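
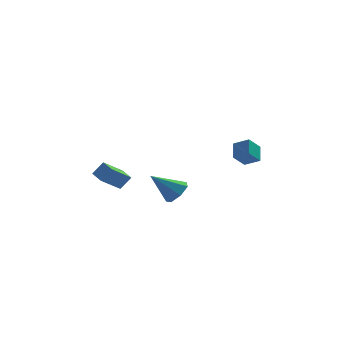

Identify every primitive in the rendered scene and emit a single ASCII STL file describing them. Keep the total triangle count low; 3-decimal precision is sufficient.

solid 
facet normal 0.747 0.037 -0.664
outer loop
vertex 0.513 -3.99 -1.273
vertex -0.038 -3.604 -1.871
vertex 0.488 -3.209 -1.258
endloop
endfacet
facet normal 0.329 -0.008 0.944
outer loop
vertex 0.513 -3.99 -1.273
vertex 0.488 -3.209 -1.258
vertex -1.502 -3.676 -0.569
endloop
endfacet
facet normal 0.746 0.037 -0.664
outer loop
vertex 0.488 -3.209 -1.258
vertex -0.038 -3.604 -1.871
vertex 0.067 -2.726 -1.704
endloop
endfacet
facet normal 0.075 0.711 0.699
outer loop
vertex 0.488 -3.209 -1.258
vertex 0.067 -2.726 -1.704
vertex -1.502 -3.676 -0.569
endloop
endfacet
facet normal 0.747 0.037 -0.664
outer loop
vertex 0.067 -2.726 -1.704
vertex -0.038 -3.604 -1.871
vertex -0.433 -2.905 -2.277
endloop
endfacet
facet normal -0.451 0.885 0.117
outer loop
vertex 0.067 -2.726 -1.704
vertex -0.433 -2.905 -2.277
vertex -1.502 -3.676 -0.569
endloop
endfacet
facet normal 0.746 0.036 -0.665
outer loop
vertex -0.433 -2.905 -2.277
vertex -0.038 -3.604 -1.871
vertex -0.637 -3.61 -2.544
endloop
endfacet
facet normal -0.851 0.383 -0.360
outer loop
vertex -0.433 -2.905 -2.277
vertex -0.637 -3.61 -2.544
vertex -1.502 -3.676 -0.569
endloop
endfacet
facet normal 0.746 0.035 -0.665
outer loop
vertex -0.637 -3.61 -2.544
vertex -0.038 -3.604 -1.871
vertex -0.39 -4.311 -2.304
endloop
endfacet
facet normal -0.826 -0.420 -0.376
outer loop
vertex -0.637 -3.61 -2.544
vertex -0.39 -4.311 -2.304
vertex -1.502 -3.676 -0.569
endloop
endfacet
facet normal 0.746 0.036 -0.665
outer loop
vertex -0.39 -4.311 -2.304
vertex -0.038 -3.604 -1.871
vertex 0.122 -4.48 -1.739
endloop
endfacet
facet normal -0.394 -0.916 0.083
outer loop
vertex -0.39 -4.311 -2.304
vertex 0.122 -4.48 -1.739
vertex -1.502 -3.676 -0.569
endloop
endfacet
facet normal 0.746 0.036 -0.664
outer loop
vertex 0.122 -4.48 -1.739
vertex -0.038 -3.604 -1.871
vertex 0.513 -3.99 -1.273
endloop
endfacet
facet normal 0.120 -0.733 0.670
outer loop
vertex 0.122 -4.48 -1.739
vertex 0.513 -3.99 -1.273
vertex -1.502 -3.676 -0.569
endloop
endfacet
facet normal -0.583 -0.468 0.664
outer loop
vertex 3.885 -3.349 1.993
vertex 3.058 -2.947 1.55
vertex 3.817 -4.267 1.286
endloop
endfacet
facet normal 0.810 -0.394 0.434
outer loop
vertex 4.482 -3.733 0.53
vertex 3.885 -3.349 1.993
vertex 3.817 -4.267 1.286
endloop
endfacet
facet normal -0.583 -0.468 0.664
outer loop
vertex 3.817 -4.267 1.286
vertex 3.058 -2.947 1.55
vertex 2.99 -3.864 0.844
endloop
endfacet
facet normal -0.059 -0.790 -0.610
outer loop
vertex 2.99 -3.864 0.844
vertex 4.482 -3.733 0.53
vertex 3.817 -4.267 1.286
endloop
endfacet
facet normal 0.058 0.791 0.609
outer loop
vertex 3.885 -3.349 1.993
vertex 3.723 -2.413 0.794
vertex 3.058 -2.947 1.55
endloop
endfacet
facet normal 0.810 -0.394 0.434
outer loop
vertex 4.55 -2.816 1.236
vertex 3.885 -3.349 1.993
vertex 4.482 -3.733 0.53
endloop
endfacet
facet normal 0.060 0.791 0.609
outer loop
vertex 4.55 -2.816 1.236
vertex 3.723 -2.413 0.794
vertex 3.885 -3.349 1.993
endloop
endfacet
facet normal -0.810 0.394 -0.434
outer loop
vertex 3.058 -2.947 1.55
vertex 3.723 -2.413 0.794
vertex 2.99 -3.864 0.844
endloop
endfacet
facet normal -0.059 -0.791 -0.609
outer loop
vertex 3.655 -3.331 0.087
vertex 4.482 -3.733 0.53
vertex 2.99 -3.864 0.844
endloop
endfacet
facet normal -0.810 0.394 -0.434
outer loop
vertex 2.99 -3.864 0.844
vertex 3.723 -2.413 0.794
vertex 3.655 -3.331 0.087
endloop
endfacet
facet normal 0.583 0.468 -0.664
outer loop
vertex 3.655 -3.331 0.087
vertex 4.55 -2.816 1.236
vertex 4.482 -3.733 0.53
endloop
endfacet
facet normal 0.583 0.468 -0.664
outer loop
vertex 3.723 -2.413 0.794
vertex 4.55 -2.816 1.236
vertex 3.655 -3.331 0.087
endloop
endfacet
facet normal -0.604 -0.140 -0.785
outer loop
vertex -4.211 -2.747 -1.247
vertex -4.687 -1.894 -1.033
vertex -3.143 -1.908 -2.219
endloop
endfacet
facet normal 0.476 -0.853 -0.214
outer loop
vertex -2.533 -1.766 -1.427
vertex -4.211 -2.747 -1.247
vertex -3.143 -1.908 -2.219
endloop
endfacet
facet normal -0.604 -0.141 -0.784
outer loop
vertex -3.143 -1.908 -2.219
vertex -4.687 -1.894 -1.033
vertex -3.619 -1.055 -2.006
endloop
endfacet
facet normal 0.639 0.502 -0.582
outer loop
vertex -3.619 -1.055 -2.006
vertex -2.533 -1.766 -1.427
vertex -3.143 -1.908 -2.219
endloop
endfacet
facet normal -0.639 -0.503 0.582
outer loop
vertex -4.211 -2.747 -1.247
vertex -4.077 -1.752 -0.241
vertex -4.687 -1.894 -1.033
endloop
endfacet
facet normal 0.476 -0.853 -0.213
outer loop
vertex -3.601 -2.605 -0.454
vertex -4.211 -2.747 -1.247
vertex -2.533 -1.766 -1.427
endloop
endfacet
facet normal -0.640 -0.502 0.582
outer loop
vertex -3.601 -2.605 -0.454
vertex -4.077 -1.752 -0.241
vertex -4.211 -2.747 -1.247
endloop
endfacet
facet normal -0.476 0.853 0.213
outer loop
vertex -4.687 -1.894 -1.033
vertex -4.077 -1.752 -0.241
vertex -3.619 -1.055 -2.006
endloop
endfacet
facet normal 0.639 0.503 -0.582
outer loop
vertex -3.009 -0.913 -1.213
vertex -2.533 -1.766 -1.427
vertex -3.619 -1.055 -2.006
endloop
endfacet
facet normal -0.476 0.853 0.213
outer loop
vertex -3.619 -1.055 -2.006
vertex -4.077 -1.752 -0.241
vertex -3.009 -0.913 -1.213
endloop
endfacet
facet normal 0.604 0.140 0.784
outer loop
vertex -3.009 -0.913 -1.213
vertex -3.601 -2.605 -0.454
vertex -2.533 -1.766 -1.427
endloop
endfacet
facet normal 0.604 0.141 0.785
outer loop
vertex -4.077 -1.752 -0.241
vertex -3.601 -2.605 -0.454
vertex -3.009 -0.913 -1.213
endloop
endfacet

endsolid


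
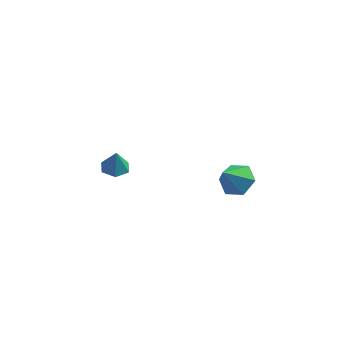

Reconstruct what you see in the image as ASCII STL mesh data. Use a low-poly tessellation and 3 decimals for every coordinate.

solid 
facet normal 0.382 0.497 -0.779
outer loop
vertex 4.302 -1.934 -1.039
vertex 3.841 -2.522 -1.641
vertex 3.415 -1.717 -1.336
endloop
endfacet
facet normal -0.164 0.496 0.853
outer loop
vertex 4.302 -1.934 -1.039
vertex 3.415 -1.717 -1.336
vertex 3.259 -3.278 -0.459
endloop
endfacet
facet normal 0.383 0.498 -0.778
outer loop
vertex 3.415 -1.717 -1.336
vertex 3.841 -2.522 -1.641
vertex 2.954 -2.305 -1.939
endloop
endfacet
facet normal -0.876 0.300 0.378
outer loop
vertex 3.415 -1.717 -1.336
vertex 2.954 -2.305 -1.939
vertex 3.259 -3.278 -0.459
endloop
endfacet
facet normal 0.383 0.498 -0.778
outer loop
vertex 2.954 -2.305 -1.939
vertex 3.841 -2.522 -1.641
vertex 3.38 -3.11 -2.244
endloop
endfacet
facet normal -0.895 -0.435 -0.102
outer loop
vertex 2.954 -2.305 -1.939
vertex 3.38 -3.11 -2.244
vertex 3.259 -3.278 -0.459
endloop
endfacet
facet normal 0.382 0.499 -0.778
outer loop
vertex 3.38 -3.11 -2.244
vertex 3.841 -2.522 -1.641
vertex 4.267 -3.326 -1.947
endloop
endfacet
facet normal -0.202 -0.974 -0.105
outer loop
vertex 3.38 -3.11 -2.244
vertex 4.267 -3.326 -1.947
vertex 3.259 -3.278 -0.459
endloop
endfacet
facet normal 0.382 0.499 -0.778
outer loop
vertex 4.267 -3.326 -1.947
vertex 3.841 -2.522 -1.641
vertex 4.728 -2.738 -1.344
endloop
endfacet
facet normal 0.509 -0.778 0.370
outer loop
vertex 4.267 -3.326 -1.947
vertex 4.728 -2.738 -1.344
vertex 3.259 -3.278 -0.459
endloop
endfacet
facet normal 0.382 0.498 -0.779
outer loop
vertex 4.728 -2.738 -1.344
vertex 3.841 -2.522 -1.641
vertex 4.302 -1.934 -1.039
endloop
endfacet
facet normal 0.527 -0.043 0.849
outer loop
vertex 4.728 -2.738 -1.344
vertex 4.302 -1.934 -1.039
vertex 3.259 -3.278 -0.459
endloop
endfacet
facet normal -0.083 0.048 -0.995
outer loop
vertex -1.857 -0.099 -4.224
vertex -2.591 0.12 -4.152
vertex -2.032 0.649 -4.173
endloop
endfacet
facet normal 0.893 0.181 0.413
outer loop
vertex -1.857 -0.099 -4.224
vertex -2.032 0.649 -4.173
vertex -2.489 0.06 -2.928
endloop
endfacet
facet normal -0.083 0.048 -0.995
outer loop
vertex -2.032 0.649 -4.173
vertex -2.591 0.12 -4.152
vertex -2.767 0.868 -4.101
endloop
endfacet
facet normal 0.292 0.819 0.495
outer loop
vertex -2.032 0.649 -4.173
vertex -2.767 0.868 -4.101
vertex -2.489 0.06 -2.928
endloop
endfacet
facet normal -0.083 0.048 -0.995
outer loop
vertex -2.767 0.868 -4.101
vertex -2.591 0.12 -4.152
vertex -3.326 0.339 -4.08
endloop
endfacet
facet normal -0.560 0.614 0.556
outer loop
vertex -2.767 0.868 -4.101
vertex -3.326 0.339 -4.08
vertex -2.489 0.06 -2.928
endloop
endfacet
facet normal -0.083 0.048 -0.995
outer loop
vertex -3.326 0.339 -4.08
vertex -2.591 0.12 -4.152
vertex -3.151 -0.409 -4.131
endloop
endfacet
facet normal -0.813 -0.227 0.536
outer loop
vertex -3.326 0.339 -4.08
vertex -3.151 -0.409 -4.131
vertex -2.489 0.06 -2.928
endloop
endfacet
facet normal -0.084 0.050 -0.995
outer loop
vertex -3.151 -0.409 -4.131
vertex -2.591 0.12 -4.152
vertex -2.416 -0.628 -4.204
endloop
endfacet
facet normal -0.213 -0.865 0.454
outer loop
vertex -3.151 -0.409 -4.131
vertex -2.416 -0.628 -4.204
vertex -2.489 0.06 -2.928
endloop
endfacet
facet normal -0.083 0.050 -0.995
outer loop
vertex -2.416 -0.628 -4.204
vertex -2.591 0.12 -4.152
vertex -1.857 -0.099 -4.224
endloop
endfacet
facet normal 0.639 -0.661 0.393
outer loop
vertex -2.416 -0.628 -4.204
vertex -1.857 -0.099 -4.224
vertex -2.489 0.06 -2.928
endloop
endfacet

endsolid


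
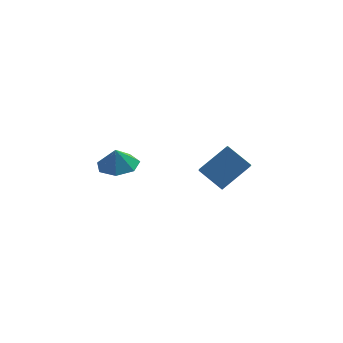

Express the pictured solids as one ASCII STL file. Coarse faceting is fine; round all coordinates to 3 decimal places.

solid 
facet normal 0.103 -0.004 -0.995
outer loop
vertex -0.754 1.565 1.717
vertex -1.448 0.848 1.648
vertex -1.572 1.84 1.631
endloop
endfacet
facet normal 0.167 0.710 0.684
outer loop
vertex -0.754 1.565 1.717
vertex -1.572 1.84 1.631
vertex -1.552 0.852 2.652
endloop
endfacet
facet normal 0.103 -0.004 -0.995
outer loop
vertex -1.572 1.84 1.631
vertex -1.448 0.848 1.648
vertex -2.297 1.369 1.558
endloop
endfacet
facet normal -0.471 0.629 0.618
outer loop
vertex -1.572 1.84 1.631
vertex -2.297 1.369 1.558
vertex -1.552 0.852 2.652
endloop
endfacet
facet normal 0.103 -0.004 -0.995
outer loop
vertex -2.297 1.369 1.558
vertex -1.448 0.848 1.648
vertex -2.383 0.506 1.553
endloop
endfacet
facet normal -0.807 0.077 0.586
outer loop
vertex -2.297 1.369 1.558
vertex -2.383 0.506 1.553
vertex -1.552 0.852 2.652
endloop
endfacet
facet normal 0.102 -0.003 -0.995
outer loop
vertex -2.383 0.506 1.553
vertex -1.448 0.848 1.648
vertex -1.765 -0.1 1.618
endloop
endfacet
facet normal -0.586 -0.532 0.611
outer loop
vertex -2.383 0.506 1.553
vertex -1.765 -0.1 1.618
vertex -1.552 0.852 2.652
endloop
endfacet
facet normal 0.102 -0.003 -0.995
outer loop
vertex -1.765 -0.1 1.618
vertex -1.448 0.848 1.648
vertex -0.908 0.009 1.706
endloop
endfacet
facet normal 0.025 -0.738 0.674
outer loop
vertex -1.765 -0.1 1.618
vertex -0.908 0.009 1.706
vertex -1.552 0.852 2.652
endloop
endfacet
facet normal 0.102 -0.003 -0.995
outer loop
vertex -0.908 0.009 1.706
vertex -1.448 0.848 1.648
vertex -0.458 0.749 1.75
endloop
endfacet
facet normal 0.565 -0.387 0.729
outer loop
vertex -0.908 0.009 1.706
vertex -0.458 0.749 1.75
vertex -1.552 0.852 2.652
endloop
endfacet
facet normal 0.102 -0.003 -0.995
outer loop
vertex -0.458 0.749 1.75
vertex -1.448 0.848 1.648
vertex -0.754 1.565 1.717
endloop
endfacet
facet normal 0.629 0.258 0.733
outer loop
vertex -0.458 0.749 1.75
vertex -0.754 1.565 1.717
vertex -1.552 0.852 2.652
endloop
endfacet
facet normal -0.577 0.608 0.545
outer loop
vertex 4.156 2.691 0.644
vertex 4.431 3.763 -0.261
vertex 2.655 2.199 -0.394
endloop
endfacet
facet normal -0.192 -0.750 0.633
outer loop
vertex 3.549 1.257 -1.239
vertex 4.156 2.691 0.644
vertex 2.655 2.199 -0.394
endloop
endfacet
facet normal -0.576 0.608 0.546
outer loop
vertex 2.655 2.199 -0.394
vertex 4.431 3.763 -0.261
vertex 2.93 3.272 -1.299
endloop
endfacet
facet normal -0.794 -0.260 -0.550
outer loop
vertex 2.93 3.272 -1.299
vertex 3.549 1.257 -1.239
vertex 2.655 2.199 -0.394
endloop
endfacet
facet normal 0.794 0.260 0.550
outer loop
vertex 4.156 2.691 0.644
vertex 5.325 2.821 -1.106
vertex 4.431 3.763 -0.261
endloop
endfacet
facet normal -0.193 -0.750 0.633
outer loop
vertex 5.05 1.748 -0.201
vertex 4.156 2.691 0.644
vertex 3.549 1.257 -1.239
endloop
endfacet
facet normal 0.794 0.260 0.550
outer loop
vertex 5.05 1.748 -0.201
vertex 5.325 2.821 -1.106
vertex 4.156 2.691 0.644
endloop
endfacet
facet normal 0.192 0.750 -0.633
outer loop
vertex 4.431 3.763 -0.261
vertex 5.325 2.821 -1.106
vertex 2.93 3.272 -1.299
endloop
endfacet
facet normal -0.794 -0.260 -0.550
outer loop
vertex 3.824 2.329 -2.144
vertex 3.549 1.257 -1.239
vertex 2.93 3.272 -1.299
endloop
endfacet
facet normal 0.192 0.750 -0.633
outer loop
vertex 2.93 3.272 -1.299
vertex 5.325 2.821 -1.106
vertex 3.824 2.329 -2.144
endloop
endfacet
facet normal 0.576 -0.608 -0.546
outer loop
vertex 3.824 2.329 -2.144
vertex 5.05 1.748 -0.201
vertex 3.549 1.257 -1.239
endloop
endfacet
facet normal 0.577 -0.608 -0.546
outer loop
vertex 5.325 2.821 -1.106
vertex 5.05 1.748 -0.201
vertex 3.824 2.329 -2.144
endloop
endfacet

endsolid


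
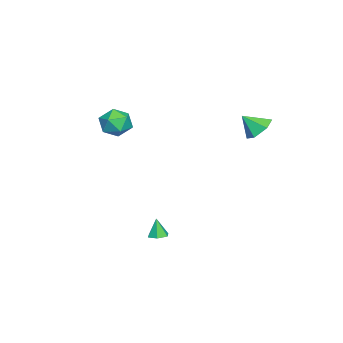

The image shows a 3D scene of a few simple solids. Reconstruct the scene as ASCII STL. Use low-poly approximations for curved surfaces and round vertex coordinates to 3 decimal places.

solid 
facet normal -0.259 0.440 0.860
outer loop
vertex -2.394 -2.609 2.956
vertex -1.868 -3.233 3.434
vertex -1.484 -2.422 3.134
endloop
endfacet
facet normal -0.251 0.912 0.324
outer loop
vertex -2.394 -2.609 2.956
vertex -1.484 -2.422 3.134
vertex -1.85 -2.221 2.285
endloop
endfacet
facet normal -0.706 0.686 -0.176
outer loop
vertex -2.394 -2.609 2.956
vertex -1.85 -2.221 2.285
vertex -2.461 -2.908 2.06
endloop
endfacet
facet normal -0.996 0.074 0.050
outer loop
vertex -2.394 -2.609 2.956
vertex -2.461 -2.908 2.06
vertex -2.472 -3.534 2.77
endloop
endfacet
facet normal -0.720 -0.078 0.690
outer loop
vertex -2.394 -2.609 2.956
vertex -2.472 -3.534 2.77
vertex -1.868 -3.233 3.434
endloop
endfacet
facet normal 0.405 0.913 0.042
outer loop
vertex -1.85 -2.221 2.285
vertex -1.484 -2.422 3.134
vertex -0.988 -2.606 2.35
endloop
endfacet
facet normal 0.391 0.151 0.908
outer loop
vertex -1.484 -2.422 3.134
vertex -1.868 -3.233 3.434
vertex -0.999 -3.232 3.06
endloop
endfacet
facet normal -0.355 -0.687 0.634
outer loop
vertex -1.868 -3.233 3.434
vertex -2.472 -3.534 2.77
vertex -1.61 -3.919 2.835
endloop
endfacet
facet normal -0.801 -0.443 -0.403
outer loop
vertex -2.472 -3.534 2.77
vertex -2.461 -2.908 2.06
vertex -1.976 -3.718 1.986
endloop
endfacet
facet normal -0.332 0.547 -0.769
outer loop
vertex -2.461 -2.908 2.06
vertex -1.85 -2.221 2.285
vertex -1.592 -2.907 1.686
endloop
endfacet
facet normal 0.996 -0.074 -0.050
outer loop
vertex -1.066 -3.531 2.164
vertex -0.988 -2.606 2.35
vertex -0.999 -3.232 3.06
endloop
endfacet
facet normal 0.706 -0.686 0.176
outer loop
vertex -1.066 -3.531 2.164
vertex -0.999 -3.232 3.06
vertex -1.61 -3.919 2.835
endloop
endfacet
facet normal 0.251 -0.912 -0.324
outer loop
vertex -1.066 -3.531 2.164
vertex -1.61 -3.919 2.835
vertex -1.976 -3.718 1.986
endloop
endfacet
facet normal 0.259 -0.440 -0.860
outer loop
vertex -1.066 -3.531 2.164
vertex -1.976 -3.718 1.986
vertex -1.592 -2.907 1.686
endloop
endfacet
facet normal 0.720 0.078 -0.690
outer loop
vertex -1.066 -3.531 2.164
vertex -1.592 -2.907 1.686
vertex -0.988 -2.606 2.35
endloop
endfacet
facet normal 0.801 0.443 0.403
outer loop
vertex -0.999 -3.232 3.06
vertex -0.988 -2.606 2.35
vertex -1.484 -2.422 3.134
endloop
endfacet
facet normal 0.332 -0.547 0.769
outer loop
vertex -1.61 -3.919 2.835
vertex -0.999 -3.232 3.06
vertex -1.868 -3.233 3.434
endloop
endfacet
facet normal -0.405 -0.913 -0.042
outer loop
vertex -1.976 -3.718 1.986
vertex -1.61 -3.919 2.835
vertex -2.472 -3.534 2.77
endloop
endfacet
facet normal -0.391 -0.151 -0.908
outer loop
vertex -1.592 -2.907 1.686
vertex -1.976 -3.718 1.986
vertex -2.461 -2.908 2.06
endloop
endfacet
facet normal 0.355 0.687 -0.634
outer loop
vertex -0.988 -2.606 2.35
vertex -1.592 -2.907 1.686
vertex -1.85 -2.221 2.285
endloop
endfacet
facet normal 0.163 0.131 -0.978
outer loop
vertex 2.589 0.248 -2.853
vertex 2.068 0.15 -2.953
vertex 2.233 0.655 -2.858
endloop
endfacet
facet normal 0.608 0.539 0.583
outer loop
vertex 2.589 0.248 -2.853
vertex 2.233 0.655 -2.858
vertex 1.892 0.01 -1.907
endloop
endfacet
facet normal 0.163 0.131 -0.978
outer loop
vertex 2.233 0.655 -2.858
vertex 2.068 0.15 -2.953
vertex 1.712 0.556 -2.958
endloop
endfacet
facet normal -0.252 0.840 0.480
outer loop
vertex 2.233 0.655 -2.858
vertex 1.712 0.556 -2.958
vertex 1.892 0.01 -1.907
endloop
endfacet
facet normal 0.164 0.132 -0.978
outer loop
vertex 1.712 0.556 -2.958
vertex 2.068 0.15 -2.953
vertex 1.546 0.051 -3.054
endloop
endfacet
facet normal -0.925 0.249 0.288
outer loop
vertex 1.712 0.556 -2.958
vertex 1.546 0.051 -3.054
vertex 1.892 0.01 -1.907
endloop
endfacet
facet normal 0.165 0.130 -0.978
outer loop
vertex 1.546 0.051 -3.054
vertex 2.068 0.15 -2.953
vertex 1.902 -0.355 -3.048
endloop
endfacet
facet normal -0.738 -0.644 0.200
outer loop
vertex 1.546 0.051 -3.054
vertex 1.902 -0.355 -3.048
vertex 1.892 0.01 -1.907
endloop
endfacet
facet normal 0.163 0.130 -0.978
outer loop
vertex 1.902 -0.355 -3.048
vertex 2.068 0.15 -2.953
vertex 2.423 -0.257 -2.948
endloop
endfacet
facet normal 0.120 -0.945 0.303
outer loop
vertex 1.902 -0.355 -3.048
vertex 2.423 -0.257 -2.948
vertex 1.892 0.01 -1.907
endloop
endfacet
facet normal 0.163 0.130 -0.978
outer loop
vertex 2.423 -0.257 -2.948
vertex 2.068 0.15 -2.953
vertex 2.589 0.248 -2.853
endloop
endfacet
facet normal 0.793 -0.354 0.495
outer loop
vertex 2.423 -0.257 -2.948
vertex 2.589 0.248 -2.853
vertex 1.892 0.01 -1.907
endloop
endfacet
facet normal -0.111 0.698 -0.708
outer loop
vertex -3.024 3.671 1.76
vertex -3.879 3.736 1.958
vertex -3.292 4.247 2.37
endloop
endfacet
facet normal 0.865 -0.114 0.488
outer loop
vertex -3.024 3.671 1.76
vertex -3.292 4.247 2.37
vertex -3.741 2.864 2.842
endloop
endfacet
facet normal -0.110 0.697 -0.708
outer loop
vertex -3.292 4.247 2.37
vertex -3.879 3.736 1.958
vertex -4.147 4.312 2.567
endloop
endfacet
facet normal 0.235 0.245 0.941
outer loop
vertex -3.292 4.247 2.37
vertex -4.147 4.312 2.567
vertex -3.741 2.864 2.842
endloop
endfacet
facet normal -0.110 0.697 -0.708
outer loop
vertex -4.147 4.312 2.567
vertex -3.879 3.736 1.958
vertex -4.734 3.801 2.155
endloop
endfacet
facet normal -0.572 -0.005 0.820
outer loop
vertex -4.147 4.312 2.567
vertex -4.734 3.801 2.155
vertex -3.741 2.864 2.842
endloop
endfacet
facet normal -0.110 0.698 -0.708
outer loop
vertex -4.734 3.801 2.155
vertex -3.879 3.736 1.958
vertex -4.465 3.226 1.546
endloop
endfacet
facet normal -0.750 -0.613 0.248
outer loop
vertex -4.734 3.801 2.155
vertex -4.465 3.226 1.546
vertex -3.741 2.864 2.842
endloop
endfacet
facet normal -0.111 0.698 -0.707
outer loop
vertex -4.465 3.226 1.546
vertex -3.879 3.736 1.958
vertex -3.61 3.161 1.348
endloop
endfacet
facet normal -0.121 -0.972 -0.204
outer loop
vertex -4.465 3.226 1.546
vertex -3.61 3.161 1.348
vertex -3.741 2.864 2.842
endloop
endfacet
facet normal -0.111 0.698 -0.707
outer loop
vertex -3.61 3.161 1.348
vertex -3.879 3.736 1.958
vertex -3.024 3.671 1.76
endloop
endfacet
facet normal 0.687 -0.722 -0.083
outer loop
vertex -3.61 3.161 1.348
vertex -3.024 3.671 1.76
vertex -3.741 2.864 2.842
endloop
endfacet

endsolid


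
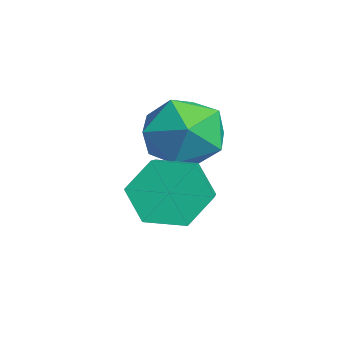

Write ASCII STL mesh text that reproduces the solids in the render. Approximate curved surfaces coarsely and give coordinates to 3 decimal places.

solid 
facet normal -0.795 0.604 -0.054
outer loop
vertex -2.701 2.8 0.549
vertex -3.192 2.135 0.346
vertex -3.084 2.35 1.163
endloop
endfacet
facet normal -0.321 0.848 0.421
outer loop
vertex -2.701 2.8 0.549
vertex -3.084 2.35 1.163
vertex -2.278 2.606 1.262
endloop
endfacet
facet normal 0.297 0.951 0.083
outer loop
vertex -2.701 2.8 0.549
vertex -2.278 2.606 1.262
vertex -1.888 2.55 0.507
endloop
endfacet
facet normal 0.206 0.771 -0.602
outer loop
vertex -2.701 2.8 0.549
vertex -1.888 2.55 0.507
vertex -2.453 2.259 -0.059
endloop
endfacet
facet normal -0.469 0.556 -0.686
outer loop
vertex -2.701 2.8 0.549
vertex -2.453 2.259 -0.059
vertex -3.192 2.135 0.346
endloop
endfacet
facet normal -0.220 0.340 0.914
outer loop
vertex -2.278 2.606 1.262
vertex -3.084 2.35 1.163
vertex -2.507 1.821 1.499
endloop
endfacet
facet normal -0.988 -0.055 0.145
outer loop
vertex -3.084 2.35 1.163
vertex -3.192 2.135 0.346
vertex -3.072 1.53 0.933
endloop
endfacet
facet normal -0.459 -0.131 -0.878
outer loop
vertex -3.192 2.135 0.346
vertex -2.453 2.259 -0.059
vertex -2.682 1.474 0.178
endloop
endfacet
facet normal 0.632 0.218 -0.743
outer loop
vertex -2.453 2.259 -0.059
vertex -1.888 2.55 0.507
vertex -1.876 1.73 0.277
endloop
endfacet
facet normal 0.780 0.509 0.365
outer loop
vertex -1.888 2.55 0.507
vertex -2.278 2.606 1.262
vertex -1.768 1.945 1.094
endloop
endfacet
facet normal -0.206 -0.771 0.602
outer loop
vertex -2.259 1.28 0.891
vertex -2.507 1.821 1.499
vertex -3.072 1.53 0.933
endloop
endfacet
facet normal -0.297 -0.951 -0.083
outer loop
vertex -2.259 1.28 0.891
vertex -3.072 1.53 0.933
vertex -2.682 1.474 0.178
endloop
endfacet
facet normal 0.321 -0.848 -0.421
outer loop
vertex -2.259 1.28 0.891
vertex -2.682 1.474 0.178
vertex -1.876 1.73 0.277
endloop
endfacet
facet normal 0.795 -0.604 0.054
outer loop
vertex -2.259 1.28 0.891
vertex -1.876 1.73 0.277
vertex -1.768 1.945 1.094
endloop
endfacet
facet normal 0.469 -0.556 0.686
outer loop
vertex -2.259 1.28 0.891
vertex -1.768 1.945 1.094
vertex -2.507 1.821 1.499
endloop
endfacet
facet normal -0.632 -0.218 0.743
outer loop
vertex -3.072 1.53 0.933
vertex -2.507 1.821 1.499
vertex -3.084 2.35 1.163
endloop
endfacet
facet normal -0.780 -0.509 -0.365
outer loop
vertex -2.682 1.474 0.178
vertex -3.072 1.53 0.933
vertex -3.192 2.135 0.346
endloop
endfacet
facet normal 0.220 -0.340 -0.914
outer loop
vertex -1.876 1.73 0.277
vertex -2.682 1.474 0.178
vertex -2.453 2.259 -0.059
endloop
endfacet
facet normal 0.988 0.055 -0.145
outer loop
vertex -1.768 1.945 1.094
vertex -1.876 1.73 0.277
vertex -1.888 2.55 0.507
endloop
endfacet
facet normal 0.459 0.131 0.878
outer loop
vertex -2.507 1.821 1.499
vertex -1.768 1.945 1.094
vertex -2.278 2.606 1.262
endloop
endfacet
facet normal -0.884 0.245 -0.398
outer loop
vertex -1.685 1.973 -1.036
vertex -2.021 1.747 -0.429
vertex -1.802 2.441 -0.489
endloop
endfacet
facet normal 0.439 0.727 -0.528
outer loop
vertex -1.685 1.973 -1.036
vertex -1.802 2.441 -0.489
vertex -0.403 1.618 -0.459
endloop
endfacet
facet normal 0.439 0.727 -0.528
outer loop
vertex -0.403 1.618 -0.459
vertex -1.802 2.441 -0.489
vertex -0.52 2.087 0.089
endloop
endfacet
facet normal 0.884 -0.245 0.398
outer loop
vertex -0.403 1.618 -0.459
vertex -0.52 2.087 0.089
vertex -0.739 1.393 0.149
endloop
endfacet
facet normal -0.884 0.245 -0.398
outer loop
vertex -1.802 2.441 -0.489
vertex -2.021 1.747 -0.429
vertex -2.138 2.215 0.119
endloop
endfacet
facet normal 0.080 0.919 0.386
outer loop
vertex -1.802 2.441 -0.489
vertex -2.138 2.215 0.119
vertex -0.52 2.087 0.089
endloop
endfacet
facet normal 0.080 0.919 0.386
outer loop
vertex -0.52 2.087 0.089
vertex -2.138 2.215 0.119
vertex -0.856 1.861 0.696
endloop
endfacet
facet normal 0.884 -0.245 0.398
outer loop
vertex -0.52 2.087 0.089
vertex -0.856 1.861 0.696
vertex -0.739 1.393 0.149
endloop
endfacet
facet normal -0.884 0.245 -0.398
outer loop
vertex -2.138 2.215 0.119
vertex -2.021 1.747 -0.429
vertex -2.357 1.522 0.179
endloop
endfacet
facet normal -0.358 0.192 0.914
outer loop
vertex -2.138 2.215 0.119
vertex -2.357 1.522 0.179
vertex -0.856 1.861 0.696
endloop
endfacet
facet normal -0.358 0.192 0.914
outer loop
vertex -0.856 1.861 0.696
vertex -2.357 1.522 0.179
vertex -1.075 1.167 0.756
endloop
endfacet
facet normal 0.884 -0.245 0.398
outer loop
vertex -0.856 1.861 0.696
vertex -1.075 1.167 0.756
vertex -0.739 1.393 0.149
endloop
endfacet
facet normal -0.884 0.245 -0.398
outer loop
vertex -2.357 1.522 0.179
vertex -2.021 1.747 -0.429
vertex -2.24 1.053 -0.369
endloop
endfacet
facet normal -0.439 -0.727 0.528
outer loop
vertex -2.357 1.522 0.179
vertex -2.24 1.053 -0.369
vertex -1.075 1.167 0.756
endloop
endfacet
facet normal -0.439 -0.727 0.528
outer loop
vertex -1.075 1.167 0.756
vertex -2.24 1.053 -0.369
vertex -0.958 0.699 0.209
endloop
endfacet
facet normal 0.884 -0.245 0.398
outer loop
vertex -1.075 1.167 0.756
vertex -0.958 0.699 0.209
vertex -0.739 1.393 0.149
endloop
endfacet
facet normal -0.884 0.245 -0.398
outer loop
vertex -2.24 1.053 -0.369
vertex -2.021 1.747 -0.429
vertex -1.904 1.279 -0.976
endloop
endfacet
facet normal -0.080 -0.919 -0.386
outer loop
vertex -2.24 1.053 -0.369
vertex -1.904 1.279 -0.976
vertex -0.958 0.699 0.209
endloop
endfacet
facet normal -0.080 -0.919 -0.386
outer loop
vertex -0.958 0.699 0.209
vertex -1.904 1.279 -0.976
vertex -0.622 0.925 -0.399
endloop
endfacet
facet normal 0.884 -0.245 0.398
outer loop
vertex -0.958 0.699 0.209
vertex -0.622 0.925 -0.399
vertex -0.739 1.393 0.149
endloop
endfacet
facet normal -0.884 0.245 -0.398
outer loop
vertex -1.904 1.279 -0.976
vertex -2.021 1.747 -0.429
vertex -1.685 1.973 -1.036
endloop
endfacet
facet normal 0.358 -0.192 -0.914
outer loop
vertex -1.904 1.279 -0.976
vertex -1.685 1.973 -1.036
vertex -0.622 0.925 -0.399
endloop
endfacet
facet normal 0.358 -0.192 -0.914
outer loop
vertex -0.622 0.925 -0.399
vertex -1.685 1.973 -1.036
vertex -0.403 1.618 -0.459
endloop
endfacet
facet normal 0.884 -0.245 0.398
outer loop
vertex -0.622 0.925 -0.399
vertex -0.403 1.618 -0.459
vertex -0.739 1.393 0.149
endloop
endfacet

endsolid


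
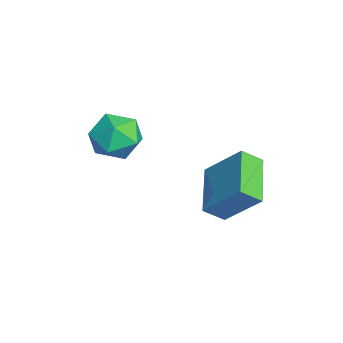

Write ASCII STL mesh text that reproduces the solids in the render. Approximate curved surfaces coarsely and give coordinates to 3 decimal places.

solid 
facet normal 0.185 0.962 0.199
outer loop
vertex -0.011 -0.239 -2.879
vertex 0.043 -0.481 -1.76
vertex 0.99 -0.53 -2.403
endloop
endfacet
facet normal 0.438 0.782 -0.443
outer loop
vertex -0.011 -0.239 -2.879
vertex 0.99 -0.53 -2.403
vertex 0.7 -0.949 -3.43
endloop
endfacet
facet normal -0.107 0.540 -0.835
outer loop
vertex -0.011 -0.239 -2.879
vertex 0.7 -0.949 -3.43
vertex -0.427 -1.159 -3.421
endloop
endfacet
facet normal -0.697 0.571 -0.434
outer loop
vertex -0.011 -0.239 -2.879
vertex -0.427 -1.159 -3.421
vertex -0.833 -0.87 -2.389
endloop
endfacet
facet normal -0.516 0.832 0.205
outer loop
vertex -0.011 -0.239 -2.879
vertex -0.833 -0.87 -2.389
vertex 0.043 -0.481 -1.76
endloop
endfacet
facet normal 0.902 0.246 -0.355
outer loop
vertex 0.7 -0.949 -3.43
vertex 0.99 -0.53 -2.403
vertex 1.193 -1.63 -2.651
endloop
endfacet
facet normal 0.492 0.538 0.684
outer loop
vertex 0.99 -0.53 -2.403
vertex 0.043 -0.481 -1.76
vertex 0.787 -1.341 -1.619
endloop
endfacet
facet normal -0.643 0.327 0.693
outer loop
vertex 0.043 -0.481 -1.76
vertex -0.833 -0.87 -2.389
vertex -0.34 -1.551 -1.61
endloop
endfacet
facet normal -0.935 -0.096 -0.341
outer loop
vertex -0.833 -0.87 -2.389
vertex -0.427 -1.159 -3.421
vertex -0.63 -1.97 -2.637
endloop
endfacet
facet normal 0.019 -0.146 -0.989
outer loop
vertex -0.427 -1.159 -3.421
vertex 0.7 -0.949 -3.43
vertex 0.317 -2.019 -3.28
endloop
endfacet
facet normal 0.697 -0.571 0.434
outer loop
vertex 0.371 -2.261 -2.161
vertex 1.193 -1.63 -2.651
vertex 0.787 -1.341 -1.619
endloop
endfacet
facet normal 0.107 -0.540 0.835
outer loop
vertex 0.371 -2.261 -2.161
vertex 0.787 -1.341 -1.619
vertex -0.34 -1.551 -1.61
endloop
endfacet
facet normal -0.438 -0.782 0.443
outer loop
vertex 0.371 -2.261 -2.161
vertex -0.34 -1.551 -1.61
vertex -0.63 -1.97 -2.637
endloop
endfacet
facet normal -0.185 -0.962 -0.199
outer loop
vertex 0.371 -2.261 -2.161
vertex -0.63 -1.97 -2.637
vertex 0.317 -2.019 -3.28
endloop
endfacet
facet normal 0.516 -0.832 -0.205
outer loop
vertex 0.371 -2.261 -2.161
vertex 0.317 -2.019 -3.28
vertex 1.193 -1.63 -2.651
endloop
endfacet
facet normal 0.935 0.096 0.341
outer loop
vertex 0.787 -1.341 -1.619
vertex 1.193 -1.63 -2.651
vertex 0.99 -0.53 -2.403
endloop
endfacet
facet normal -0.019 0.146 0.989
outer loop
vertex -0.34 -1.551 -1.61
vertex 0.787 -1.341 -1.619
vertex 0.043 -0.481 -1.76
endloop
endfacet
facet normal -0.902 -0.246 0.355
outer loop
vertex -0.63 -1.97 -2.637
vertex -0.34 -1.551 -1.61
vertex -0.833 -0.87 -2.389
endloop
endfacet
facet normal -0.492 -0.538 -0.684
outer loop
vertex 0.317 -2.019 -3.28
vertex -0.63 -1.97 -2.637
vertex -0.427 -1.159 -3.421
endloop
endfacet
facet normal 0.643 -0.327 -0.693
outer loop
vertex 1.193 -1.63 -2.651
vertex 0.317 -2.019 -3.28
vertex 0.7 -0.949 -3.43
endloop
endfacet
facet normal -0.353 -0.601 -0.717
outer loop
vertex 4.29 1.407 -3.786
vertex 2.304 1.752 -3.097
vertex 4.21 2.205 -4.416
endloop
endfacet
facet normal 0.932 -0.162 -0.323
outer loop
vertex 4.916 3.408 -2.983
vertex 4.29 1.407 -3.786
vertex 4.21 2.205 -4.416
endloop
endfacet
facet normal -0.353 -0.602 -0.716
outer loop
vertex 4.21 2.205 -4.416
vertex 2.304 1.752 -3.097
vertex 2.224 2.55 -3.728
endloop
endfacet
facet normal -0.078 0.782 -0.618
outer loop
vertex 2.224 2.55 -3.728
vertex 4.916 3.408 -2.983
vertex 4.21 2.205 -4.416
endloop
endfacet
facet normal 0.079 -0.782 0.618
outer loop
vertex 4.29 1.407 -3.786
vertex 3.01 2.955 -1.664
vertex 2.304 1.752 -3.097
endloop
endfacet
facet normal 0.932 -0.162 -0.323
outer loop
vertex 4.996 2.61 -2.352
vertex 4.29 1.407 -3.786
vertex 4.916 3.408 -2.983
endloop
endfacet
facet normal 0.078 -0.782 0.618
outer loop
vertex 4.996 2.61 -2.352
vertex 3.01 2.955 -1.664
vertex 4.29 1.407 -3.786
endloop
endfacet
facet normal -0.932 0.162 0.323
outer loop
vertex 2.304 1.752 -3.097
vertex 3.01 2.955 -1.664
vertex 2.224 2.55 -3.728
endloop
endfacet
facet normal -0.078 0.782 -0.618
outer loop
vertex 2.93 3.753 -2.294
vertex 4.916 3.408 -2.983
vertex 2.224 2.55 -3.728
endloop
endfacet
facet normal -0.932 0.162 0.323
outer loop
vertex 2.224 2.55 -3.728
vertex 3.01 2.955 -1.664
vertex 2.93 3.753 -2.294
endloop
endfacet
facet normal 0.353 0.602 0.716
outer loop
vertex 2.93 3.753 -2.294
vertex 4.996 2.61 -2.352
vertex 4.916 3.408 -2.983
endloop
endfacet
facet normal 0.353 0.601 0.717
outer loop
vertex 3.01 2.955 -1.664
vertex 4.996 2.61 -2.352
vertex 2.93 3.753 -2.294
endloop
endfacet

endsolid


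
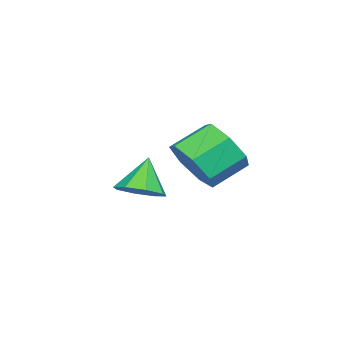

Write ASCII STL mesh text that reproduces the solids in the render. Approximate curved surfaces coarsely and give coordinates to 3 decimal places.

solid 
facet normal 0.514 0.009 -0.858
outer loop
vertex -1.763 0.256 -0.169
vertex -2.133 0.896 -0.384
vertex -1.485 0.747 0.003
endloop
endfacet
facet normal 0.373 -0.488 0.789
outer loop
vertex -1.763 0.256 -0.169
vertex -1.485 0.747 0.003
vertex -2.787 0.884 0.704
endloop
endfacet
facet normal 0.514 0.009 -0.858
outer loop
vertex -1.485 0.747 0.003
vertex -2.133 0.896 -0.384
vertex -1.587 1.324 -0.052
endloop
endfacet
facet normal 0.481 0.167 0.861
outer loop
vertex -1.485 0.747 0.003
vertex -1.587 1.324 -0.052
vertex -2.787 0.884 0.704
endloop
endfacet
facet normal 0.514 0.010 -0.858
outer loop
vertex -1.587 1.324 -0.052
vertex -2.133 0.896 -0.384
vertex -2.009 1.651 -0.301
endloop
endfacet
facet normal 0.161 0.721 0.674
outer loop
vertex -1.587 1.324 -0.052
vertex -2.009 1.651 -0.301
vertex -2.787 0.884 0.704
endloop
endfacet
facet normal 0.514 0.010 -0.858
outer loop
vertex -2.009 1.651 -0.301
vertex -2.133 0.896 -0.384
vertex -2.504 1.536 -0.599
endloop
endfacet
facet normal -0.402 0.851 0.339
outer loop
vertex -2.009 1.651 -0.301
vertex -2.504 1.536 -0.599
vertex -2.787 0.884 0.704
endloop
endfacet
facet normal 0.515 0.011 -0.857
outer loop
vertex -2.504 1.536 -0.599
vertex -2.133 0.896 -0.384
vertex -2.782 1.046 -0.772
endloop
endfacet
facet normal -0.876 0.480 0.050
outer loop
vertex -2.504 1.536 -0.599
vertex -2.782 1.046 -0.772
vertex -2.787 0.884 0.704
endloop
endfacet
facet normal 0.515 0.009 -0.857
outer loop
vertex -2.782 1.046 -0.772
vertex -2.133 0.896 -0.384
vertex -2.68 0.468 -0.717
endloop
endfacet
facet normal -0.984 -0.176 -0.023
outer loop
vertex -2.782 1.046 -0.772
vertex -2.68 0.468 -0.717
vertex -2.787 0.884 0.704
endloop
endfacet
facet normal 0.514 0.010 -0.858
outer loop
vertex -2.68 0.468 -0.717
vertex -2.133 0.896 -0.384
vertex -2.258 0.141 -0.468
endloop
endfacet
facet normal -0.663 -0.731 0.164
outer loop
vertex -2.68 0.468 -0.717
vertex -2.258 0.141 -0.468
vertex -2.787 0.884 0.704
endloop
endfacet
facet normal 0.515 0.010 -0.857
outer loop
vertex -2.258 0.141 -0.468
vertex -2.133 0.896 -0.384
vertex -1.763 0.256 -0.169
endloop
endfacet
facet normal -0.102 -0.860 0.499
outer loop
vertex -2.258 0.141 -0.468
vertex -1.763 0.256 -0.169
vertex -2.787 0.884 0.704
endloop
endfacet
facet normal 0.640 -0.571 -0.515
outer loop
vertex 0.041 2.867 2.382
vertex -0.307 3.189 1.593
vertex 0.392 3.523 2.091
endloop
endfacet
facet normal 0.630 0.007 0.776
outer loop
vertex 0.041 2.867 2.382
vertex 0.392 3.523 2.091
vertex -0.746 3.569 3.015
endloop
endfacet
facet normal 0.630 0.007 0.776
outer loop
vertex -0.746 3.569 3.015
vertex 0.392 3.523 2.091
vertex -0.395 4.225 2.724
endloop
endfacet
facet normal -0.640 0.571 0.515
outer loop
vertex -0.746 3.569 3.015
vertex -0.395 4.225 2.724
vertex -1.093 3.891 2.227
endloop
endfacet
facet normal 0.640 -0.571 -0.515
outer loop
vertex 0.392 3.523 2.091
vertex -0.307 3.189 1.593
vertex 0.216 3.927 1.425
endloop
endfacet
facet normal 0.736 0.647 0.198
outer loop
vertex 0.392 3.523 2.091
vertex 0.216 3.927 1.425
vertex -0.395 4.225 2.724
endloop
endfacet
facet normal 0.736 0.647 0.198
outer loop
vertex -0.395 4.225 2.724
vertex 0.216 3.927 1.425
vertex -0.571 4.629 2.058
endloop
endfacet
facet normal -0.640 0.570 0.515
outer loop
vertex -0.395 4.225 2.724
vertex -0.571 4.629 2.058
vertex -1.093 3.891 2.227
endloop
endfacet
facet normal 0.640 -0.571 -0.515
outer loop
vertex 0.216 3.927 1.425
vertex -0.307 3.189 1.593
vertex -0.352 3.776 0.886
endloop
endfacet
facet normal 0.288 0.799 -0.528
outer loop
vertex 0.216 3.927 1.425
vertex -0.352 3.776 0.886
vertex -0.571 4.629 2.058
endloop
endfacet
facet normal 0.287 0.799 -0.528
outer loop
vertex -0.571 4.629 2.058
vertex -0.352 3.776 0.886
vertex -1.139 4.477 1.519
endloop
endfacet
facet normal -0.640 0.571 0.514
outer loop
vertex -0.571 4.629 2.058
vertex -1.139 4.477 1.519
vertex -1.093 3.891 2.227
endloop
endfacet
facet normal 0.640 -0.571 -0.515
outer loop
vertex -0.352 3.776 0.886
vertex -0.307 3.189 1.593
vertex -0.887 3.182 0.88
endloop
endfacet
facet normal -0.378 0.349 -0.857
outer loop
vertex -0.352 3.776 0.886
vertex -0.887 3.182 0.88
vertex -1.139 4.477 1.519
endloop
endfacet
facet normal -0.378 0.350 -0.857
outer loop
vertex -1.139 4.477 1.519
vertex -0.887 3.182 0.88
vertex -1.674 3.884 1.513
endloop
endfacet
facet normal -0.639 0.572 0.515
outer loop
vertex -1.139 4.477 1.519
vertex -1.674 3.884 1.513
vertex -1.093 3.891 2.227
endloop
endfacet
facet normal 0.640 -0.571 -0.515
outer loop
vertex -0.887 3.182 0.88
vertex -0.307 3.189 1.593
vertex -0.984 2.594 1.411
endloop
endfacet
facet normal -0.759 -0.363 -0.541
outer loop
vertex -0.887 3.182 0.88
vertex -0.984 2.594 1.411
vertex -1.674 3.884 1.513
endloop
endfacet
facet normal -0.759 -0.363 -0.541
outer loop
vertex -1.674 3.884 1.513
vertex -0.984 2.594 1.411
vertex -1.771 3.296 2.044
endloop
endfacet
facet normal -0.640 0.571 0.515
outer loop
vertex -1.674 3.884 1.513
vertex -1.771 3.296 2.044
vertex -1.093 3.891 2.227
endloop
endfacet
facet normal 0.640 -0.570 -0.515
outer loop
vertex -0.984 2.594 1.411
vertex -0.307 3.189 1.593
vertex -0.571 2.454 2.079
endloop
endfacet
facet normal -0.568 -0.802 0.183
outer loop
vertex -0.984 2.594 1.411
vertex -0.571 2.454 2.079
vertex -1.771 3.296 2.044
endloop
endfacet
facet normal -0.568 -0.802 0.183
outer loop
vertex -1.771 3.296 2.044
vertex -0.571 2.454 2.079
vertex -1.358 3.156 2.712
endloop
endfacet
facet normal -0.640 0.571 0.515
outer loop
vertex -1.771 3.296 2.044
vertex -1.358 3.156 2.712
vertex -1.093 3.891 2.227
endloop
endfacet
facet normal 0.640 -0.570 -0.515
outer loop
vertex -0.571 2.454 2.079
vertex -0.307 3.189 1.593
vertex 0.041 2.867 2.382
endloop
endfacet
facet normal 0.050 -0.638 0.769
outer loop
vertex -0.571 2.454 2.079
vertex 0.041 2.867 2.382
vertex -1.358 3.156 2.712
endloop
endfacet
facet normal 0.050 -0.638 0.769
outer loop
vertex -1.358 3.156 2.712
vertex 0.041 2.867 2.382
vertex -0.746 3.569 3.015
endloop
endfacet
facet normal -0.640 0.570 0.515
outer loop
vertex -1.358 3.156 2.712
vertex -0.746 3.569 3.015
vertex -1.093 3.891 2.227
endloop
endfacet

endsolid


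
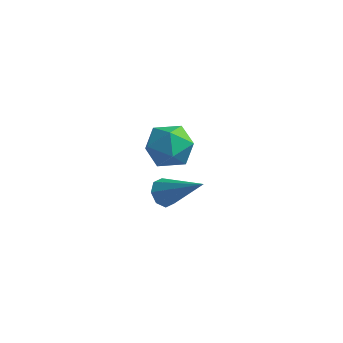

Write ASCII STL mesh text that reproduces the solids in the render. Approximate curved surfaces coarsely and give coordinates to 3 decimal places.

solid 
facet normal -0.792 0.093 -0.604
outer loop
vertex 2.057 -0.436 -0.49
vertex 1.757 -0.931 -0.173
vertex 1.779 -0.276 -0.101
endloop
endfacet
facet normal 0.471 0.882 -0.026
outer loop
vertex 2.057 -0.436 -0.49
vertex 1.779 -0.276 -0.101
vertex 3.443 -1.129 1.113
endloop
endfacet
facet normal -0.790 0.093 -0.605
outer loop
vertex 1.779 -0.276 -0.101
vertex 1.757 -0.931 -0.173
vertex 1.487 -0.499 0.246
endloop
endfacet
facet normal 0.023 0.832 0.554
outer loop
vertex 1.779 -0.276 -0.101
vertex 1.487 -0.499 0.246
vertex 3.443 -1.129 1.113
endloop
endfacet
facet normal -0.791 0.091 -0.604
outer loop
vertex 1.487 -0.499 0.246
vertex 1.757 -0.931 -0.173
vertex 1.354 -0.976 0.348
endloop
endfacet
facet normal -0.312 0.281 0.908
outer loop
vertex 1.487 -0.499 0.246
vertex 1.354 -0.976 0.348
vertex 3.443 -1.129 1.113
endloop
endfacet
facet normal -0.791 0.093 -0.604
outer loop
vertex 1.354 -0.976 0.348
vertex 1.757 -0.931 -0.173
vertex 1.457 -1.426 0.144
endloop
endfacet
facet normal -0.336 -0.452 0.827
outer loop
vertex 1.354 -0.976 0.348
vertex 1.457 -1.426 0.144
vertex 3.443 -1.129 1.113
endloop
endfacet
facet normal -0.791 0.093 -0.604
outer loop
vertex 1.457 -1.426 0.144
vertex 1.757 -0.931 -0.173
vertex 1.736 -1.587 -0.246
endloop
endfacet
facet normal -0.036 -0.933 0.359
outer loop
vertex 1.457 -1.426 0.144
vertex 1.736 -1.587 -0.246
vertex 3.443 -1.129 1.113
endloop
endfacet
facet normal -0.792 0.093 -0.604
outer loop
vertex 1.736 -1.587 -0.246
vertex 1.757 -0.931 -0.173
vertex 2.027 -1.363 -0.593
endloop
endfacet
facet normal 0.414 -0.883 -0.223
outer loop
vertex 1.736 -1.587 -0.246
vertex 2.027 -1.363 -0.593
vertex 3.443 -1.129 1.113
endloop
endfacet
facet normal -0.791 0.093 -0.604
outer loop
vertex 2.027 -1.363 -0.593
vertex 1.757 -0.931 -0.173
vertex 2.16 -0.887 -0.694
endloop
endfacet
facet normal 0.748 -0.331 -0.575
outer loop
vertex 2.027 -1.363 -0.593
vertex 2.16 -0.887 -0.694
vertex 3.443 -1.129 1.113
endloop
endfacet
facet normal -0.791 0.093 -0.604
outer loop
vertex 2.16 -0.887 -0.694
vertex 1.757 -0.931 -0.173
vertex 2.057 -0.436 -0.49
endloop
endfacet
facet normal 0.772 0.400 -0.494
outer loop
vertex 2.16 -0.887 -0.694
vertex 2.057 -0.436 -0.49
vertex 3.443 -1.129 1.113
endloop
endfacet
facet normal 0.074 0.997 0.018
outer loop
vertex 0.359 4.83 -2.286
vertex -0.783 4.912 -2.124
vertex -0.074 4.843 -1.213
endloop
endfacet
facet normal 0.671 0.694 0.262
outer loop
vertex 0.359 4.83 -2.286
vertex -0.074 4.843 -1.213
vertex 0.784 4.115 -1.482
endloop
endfacet
facet normal 0.929 0.270 -0.251
outer loop
vertex 0.359 4.83 -2.286
vertex 0.784 4.115 -1.482
vertex 0.604 3.734 -2.559
endloop
endfacet
facet normal 0.492 0.312 -0.813
outer loop
vertex 0.359 4.83 -2.286
vertex 0.604 3.734 -2.559
vertex -0.364 4.226 -2.956
endloop
endfacet
facet normal -0.037 0.762 -0.647
outer loop
vertex 0.359 4.83 -2.286
vertex -0.364 4.226 -2.956
vertex -0.783 4.912 -2.124
endloop
endfacet
facet normal 0.497 0.283 0.820
outer loop
vertex 0.784 4.115 -1.482
vertex -0.074 4.843 -1.213
vertex -0.096 3.754 -0.824
endloop
endfacet
facet normal -0.470 0.774 0.424
outer loop
vertex -0.074 4.843 -1.213
vertex -0.783 4.912 -2.124
vertex -1.064 4.246 -1.221
endloop
endfacet
facet normal -0.649 0.394 -0.651
outer loop
vertex -0.783 4.912 -2.124
vertex -0.364 4.226 -2.956
vertex -1.244 3.865 -2.298
endloop
endfacet
facet normal 0.208 -0.333 -0.920
outer loop
vertex -0.364 4.226 -2.956
vertex 0.604 3.734 -2.559
vertex -0.386 3.137 -2.567
endloop
endfacet
facet normal 0.916 -0.401 -0.011
outer loop
vertex 0.604 3.734 -2.559
vertex 0.784 4.115 -1.482
vertex 0.323 3.068 -1.656
endloop
endfacet
facet normal -0.492 -0.312 0.813
outer loop
vertex -0.819 3.15 -1.494
vertex -0.096 3.754 -0.824
vertex -1.064 4.246 -1.221
endloop
endfacet
facet normal -0.929 -0.270 0.251
outer loop
vertex -0.819 3.15 -1.494
vertex -1.064 4.246 -1.221
vertex -1.244 3.865 -2.298
endloop
endfacet
facet normal -0.671 -0.694 -0.262
outer loop
vertex -0.819 3.15 -1.494
vertex -1.244 3.865 -2.298
vertex -0.386 3.137 -2.567
endloop
endfacet
facet normal -0.074 -0.997 -0.018
outer loop
vertex -0.819 3.15 -1.494
vertex -0.386 3.137 -2.567
vertex 0.323 3.068 -1.656
endloop
endfacet
facet normal 0.037 -0.762 0.647
outer loop
vertex -0.819 3.15 -1.494
vertex 0.323 3.068 -1.656
vertex -0.096 3.754 -0.824
endloop
endfacet
facet normal -0.208 0.333 0.920
outer loop
vertex -1.064 4.246 -1.221
vertex -0.096 3.754 -0.824
vertex -0.074 4.843 -1.213
endloop
endfacet
facet normal -0.916 0.401 0.011
outer loop
vertex -1.244 3.865 -2.298
vertex -1.064 4.246 -1.221
vertex -0.783 4.912 -2.124
endloop
endfacet
facet normal -0.497 -0.283 -0.820
outer loop
vertex -0.386 3.137 -2.567
vertex -1.244 3.865 -2.298
vertex -0.364 4.226 -2.956
endloop
endfacet
facet normal 0.470 -0.774 -0.424
outer loop
vertex 0.323 3.068 -1.656
vertex -0.386 3.137 -2.567
vertex 0.604 3.734 -2.559
endloop
endfacet
facet normal 0.649 -0.394 0.651
outer loop
vertex -0.096 3.754 -0.824
vertex 0.323 3.068 -1.656
vertex 0.784 4.115 -1.482
endloop
endfacet

endsolid


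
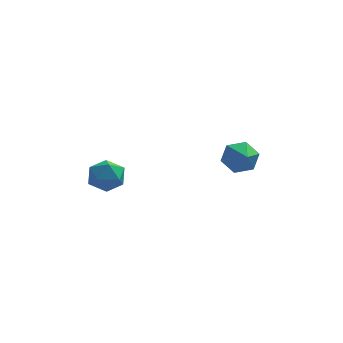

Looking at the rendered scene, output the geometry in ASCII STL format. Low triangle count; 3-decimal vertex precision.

solid 
facet normal -0.985 0.173 0.007
outer loop
vertex -3.996 0.043 -1.74
vertex -4.144 -0.789 -1.959
vertex -4.098 -0.56 -1.118
endloop
endfacet
facet normal -0.648 0.597 0.473
outer loop
vertex -3.996 0.043 -1.74
vertex -4.098 -0.56 -1.118
vertex -3.478 0.049 -1.037
endloop
endfacet
facet normal -0.165 0.980 0.113
outer loop
vertex -3.996 0.043 -1.74
vertex -3.478 0.049 -1.037
vertex -3.141 0.197 -1.829
endloop
endfacet
facet normal -0.203 0.793 -0.575
outer loop
vertex -3.996 0.043 -1.74
vertex -3.141 0.197 -1.829
vertex -3.553 -0.321 -2.398
endloop
endfacet
facet normal -0.709 0.295 -0.640
outer loop
vertex -3.996 0.043 -1.74
vertex -3.553 -0.321 -2.398
vertex -4.144 -0.789 -1.959
endloop
endfacet
facet normal -0.300 0.181 0.936
outer loop
vertex -3.478 0.049 -1.037
vertex -4.098 -0.56 -1.118
vertex -3.307 -0.779 -0.822
endloop
endfacet
facet normal -0.845 -0.502 0.183
outer loop
vertex -4.098 -0.56 -1.118
vertex -4.144 -0.789 -1.959
vertex -3.719 -1.297 -1.391
endloop
endfacet
facet normal -0.399 -0.307 -0.864
outer loop
vertex -4.144 -0.789 -1.959
vertex -3.553 -0.321 -2.398
vertex -3.382 -1.149 -2.183
endloop
endfacet
facet normal 0.421 0.498 -0.758
outer loop
vertex -3.553 -0.321 -2.398
vertex -3.141 0.197 -1.829
vertex -2.762 -0.54 -2.102
endloop
endfacet
facet normal 0.483 0.801 0.355
outer loop
vertex -3.141 0.197 -1.829
vertex -3.478 0.049 -1.037
vertex -2.716 -0.311 -1.261
endloop
endfacet
facet normal 0.203 -0.793 0.575
outer loop
vertex -2.864 -1.143 -1.48
vertex -3.307 -0.779 -0.822
vertex -3.719 -1.297 -1.391
endloop
endfacet
facet normal 0.165 -0.980 -0.113
outer loop
vertex -2.864 -1.143 -1.48
vertex -3.719 -1.297 -1.391
vertex -3.382 -1.149 -2.183
endloop
endfacet
facet normal 0.648 -0.597 -0.473
outer loop
vertex -2.864 -1.143 -1.48
vertex -3.382 -1.149 -2.183
vertex -2.762 -0.54 -2.102
endloop
endfacet
facet normal 0.985 -0.173 -0.007
outer loop
vertex -2.864 -1.143 -1.48
vertex -2.762 -0.54 -2.102
vertex -2.716 -0.311 -1.261
endloop
endfacet
facet normal 0.709 -0.295 0.640
outer loop
vertex -2.864 -1.143 -1.48
vertex -2.716 -0.311 -1.261
vertex -3.307 -0.779 -0.822
endloop
endfacet
facet normal -0.421 -0.498 0.758
outer loop
vertex -3.719 -1.297 -1.391
vertex -3.307 -0.779 -0.822
vertex -4.098 -0.56 -1.118
endloop
endfacet
facet normal -0.483 -0.801 -0.355
outer loop
vertex -3.382 -1.149 -2.183
vertex -3.719 -1.297 -1.391
vertex -4.144 -0.789 -1.959
endloop
endfacet
facet normal 0.300 -0.181 -0.936
outer loop
vertex -2.762 -0.54 -2.102
vertex -3.382 -1.149 -2.183
vertex -3.553 -0.321 -2.398
endloop
endfacet
facet normal 0.845 0.502 -0.183
outer loop
vertex -2.716 -0.311 -1.261
vertex -2.762 -0.54 -2.102
vertex -3.141 0.197 -1.829
endloop
endfacet
facet normal 0.399 0.307 0.864
outer loop
vertex -3.307 -0.779 -0.822
vertex -2.716 -0.311 -1.261
vertex -3.478 0.049 -1.037
endloop
endfacet
facet normal -0.211 0.849 -0.485
outer loop
vertex 2.526 3.095 -3.181
vertex 1.949 3.297 -2.576
vertex 2.767 3.549 -2.491
endloop
endfacet
facet normal 0.928 -0.362 -0.086
outer loop
vertex 2.526 3.095 -3.181
vertex 2.767 3.549 -2.491
vertex 2.251 2.083 -1.884
endloop
endfacet
facet normal -0.211 0.849 -0.485
outer loop
vertex 2.767 3.549 -2.491
vertex 1.949 3.297 -2.576
vertex 2.19 3.751 -1.887
endloop
endfacet
facet normal 0.727 0.028 0.686
outer loop
vertex 2.767 3.549 -2.491
vertex 2.19 3.751 -1.887
vertex 2.251 2.083 -1.884
endloop
endfacet
facet normal -0.211 0.849 -0.485
outer loop
vertex 2.19 3.751 -1.887
vertex 1.949 3.297 -2.576
vertex 1.372 3.499 -1.972
endloop
endfacet
facet normal -0.103 -0.002 0.995
outer loop
vertex 2.19 3.751 -1.887
vertex 1.372 3.499 -1.972
vertex 2.251 2.083 -1.884
endloop
endfacet
facet normal -0.211 0.849 -0.485
outer loop
vertex 1.372 3.499 -1.972
vertex 1.949 3.297 -2.576
vertex 1.131 3.045 -2.661
endloop
endfacet
facet normal -0.733 -0.422 0.534
outer loop
vertex 1.372 3.499 -1.972
vertex 1.131 3.045 -2.661
vertex 2.251 2.083 -1.884
endloop
endfacet
facet normal -0.211 0.849 -0.485
outer loop
vertex 1.131 3.045 -2.661
vertex 1.949 3.297 -2.576
vertex 1.708 2.843 -3.266
endloop
endfacet
facet normal -0.533 -0.812 -0.237
outer loop
vertex 1.131 3.045 -2.661
vertex 1.708 2.843 -3.266
vertex 2.251 2.083 -1.884
endloop
endfacet
facet normal -0.211 0.849 -0.485
outer loop
vertex 1.708 2.843 -3.266
vertex 1.949 3.297 -2.576
vertex 2.526 3.095 -3.181
endloop
endfacet
facet normal 0.298 -0.782 -0.547
outer loop
vertex 1.708 2.843 -3.266
vertex 2.526 3.095 -3.181
vertex 2.251 2.083 -1.884
endloop
endfacet

endsolid


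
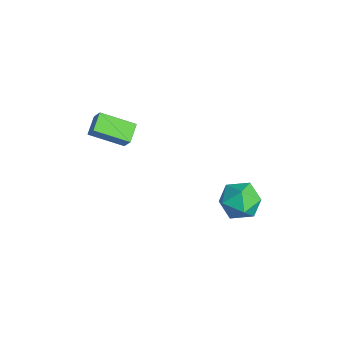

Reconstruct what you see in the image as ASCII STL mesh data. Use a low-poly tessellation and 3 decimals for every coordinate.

solid 
facet normal -0.753 0.512 0.412
outer loop
vertex 0.079 -4.451 3.95
vertex 0.769 -2.783 3.138
vertex -0.468 -4.613 3.152
endloop
endfacet
facet normal -0.349 -0.843 0.410
outer loop
vertex 0.391 -5.197 2.682
vertex 0.079 -4.451 3.95
vertex -0.468 -4.613 3.152
endloop
endfacet
facet normal -0.753 0.512 0.412
outer loop
vertex -0.468 -4.613 3.152
vertex 0.769 -2.783 3.138
vertex 0.222 -2.945 2.34
endloop
endfacet
facet normal -0.558 -0.165 -0.814
outer loop
vertex 0.222 -2.945 2.34
vertex 0.391 -5.197 2.682
vertex -0.468 -4.613 3.152
endloop
endfacet
facet normal 0.558 0.165 0.814
outer loop
vertex 0.079 -4.451 3.95
vertex 1.628 -3.367 2.668
vertex 0.769 -2.783 3.138
endloop
endfacet
facet normal -0.349 -0.843 0.410
outer loop
vertex 0.938 -5.035 3.48
vertex 0.079 -4.451 3.95
vertex 0.391 -5.197 2.682
endloop
endfacet
facet normal 0.558 0.165 0.814
outer loop
vertex 0.938 -5.035 3.48
vertex 1.628 -3.367 2.668
vertex 0.079 -4.451 3.95
endloop
endfacet
facet normal 0.349 0.843 -0.410
outer loop
vertex 0.769 -2.783 3.138
vertex 1.628 -3.367 2.668
vertex 0.222 -2.945 2.34
endloop
endfacet
facet normal -0.558 -0.165 -0.814
outer loop
vertex 1.081 -3.529 1.87
vertex 0.391 -5.197 2.682
vertex 0.222 -2.945 2.34
endloop
endfacet
facet normal 0.349 0.843 -0.410
outer loop
vertex 0.222 -2.945 2.34
vertex 1.628 -3.367 2.668
vertex 1.081 -3.529 1.87
endloop
endfacet
facet normal 0.753 -0.512 -0.412
outer loop
vertex 1.081 -3.529 1.87
vertex 0.938 -5.035 3.48
vertex 0.391 -5.197 2.682
endloop
endfacet
facet normal 0.753 -0.512 -0.412
outer loop
vertex 1.628 -3.367 2.668
vertex 0.938 -5.035 3.48
vertex 1.081 -3.529 1.87
endloop
endfacet
facet normal -0.357 0.068 0.932
outer loop
vertex 1.87 2.87 -2.521
vertex 1.664 1.647 -2.511
vertex 2.755 2.095 -2.126
endloop
endfacet
facet normal 0.137 0.570 0.810
outer loop
vertex 1.87 2.87 -2.521
vertex 2.755 2.095 -2.126
vertex 3.051 3.057 -2.852
endloop
endfacet
facet normal -0.081 0.963 0.257
outer loop
vertex 1.87 2.87 -2.521
vertex 3.051 3.057 -2.852
vertex 2.143 3.203 -3.685
endloop
endfacet
facet normal -0.708 0.705 0.036
outer loop
vertex 1.87 2.87 -2.521
vertex 2.143 3.203 -3.685
vertex 1.285 2.331 -3.474
endloop
endfacet
facet normal -0.878 0.152 0.453
outer loop
vertex 1.87 2.87 -2.521
vertex 1.285 2.331 -3.474
vertex 1.664 1.647 -2.511
endloop
endfacet
facet normal 0.743 0.242 0.624
outer loop
vertex 3.051 3.057 -2.852
vertex 2.755 2.095 -2.126
vertex 3.575 1.949 -3.046
endloop
endfacet
facet normal -0.056 -0.569 0.820
outer loop
vertex 2.755 2.095 -2.126
vertex 1.664 1.647 -2.511
vertex 2.717 1.077 -2.835
endloop
endfacet
facet normal -0.900 -0.434 0.046
outer loop
vertex 1.664 1.647 -2.511
vertex 1.285 2.331 -3.474
vertex 1.809 1.223 -3.668
endloop
endfacet
facet normal -0.624 0.462 -0.630
outer loop
vertex 1.285 2.331 -3.474
vertex 2.143 3.203 -3.685
vertex 2.105 2.185 -4.394
endloop
endfacet
facet normal 0.392 0.879 -0.273
outer loop
vertex 2.143 3.203 -3.685
vertex 3.051 3.057 -2.852
vertex 3.196 2.633 -4.009
endloop
endfacet
facet normal 0.708 -0.705 -0.036
outer loop
vertex 2.99 1.41 -3.999
vertex 3.575 1.949 -3.046
vertex 2.717 1.077 -2.835
endloop
endfacet
facet normal 0.081 -0.963 -0.257
outer loop
vertex 2.99 1.41 -3.999
vertex 2.717 1.077 -2.835
vertex 1.809 1.223 -3.668
endloop
endfacet
facet normal -0.137 -0.570 -0.810
outer loop
vertex 2.99 1.41 -3.999
vertex 1.809 1.223 -3.668
vertex 2.105 2.185 -4.394
endloop
endfacet
facet normal 0.357 -0.068 -0.932
outer loop
vertex 2.99 1.41 -3.999
vertex 2.105 2.185 -4.394
vertex 3.196 2.633 -4.009
endloop
endfacet
facet normal 0.878 -0.152 -0.453
outer loop
vertex 2.99 1.41 -3.999
vertex 3.196 2.633 -4.009
vertex 3.575 1.949 -3.046
endloop
endfacet
facet normal 0.624 -0.462 0.630
outer loop
vertex 2.717 1.077 -2.835
vertex 3.575 1.949 -3.046
vertex 2.755 2.095 -2.126
endloop
endfacet
facet normal -0.392 -0.879 0.273
outer loop
vertex 1.809 1.223 -3.668
vertex 2.717 1.077 -2.835
vertex 1.664 1.647 -2.511
endloop
endfacet
facet normal -0.743 -0.242 -0.624
outer loop
vertex 2.105 2.185 -4.394
vertex 1.809 1.223 -3.668
vertex 1.285 2.331 -3.474
endloop
endfacet
facet normal 0.056 0.569 -0.820
outer loop
vertex 3.196 2.633 -4.009
vertex 2.105 2.185 -4.394
vertex 2.143 3.203 -3.685
endloop
endfacet
facet normal 0.900 0.434 -0.046
outer loop
vertex 3.575 1.949 -3.046
vertex 3.196 2.633 -4.009
vertex 3.051 3.057 -2.852
endloop
endfacet

endsolid


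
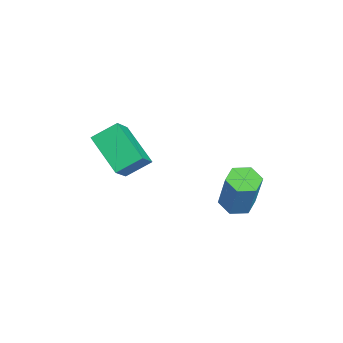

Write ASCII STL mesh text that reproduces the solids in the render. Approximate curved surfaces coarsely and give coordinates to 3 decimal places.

solid 
facet normal -0.314 -0.099 -0.944
outer loop
vertex -0.899 1.372 -3.314
vertex -1.581 1.745 -3.126
vertex -0.951 2.168 -3.38
endloop
endfacet
facet normal 0.947 0.035 -0.319
outer loop
vertex -0.899 1.372 -3.314
vertex -0.951 2.168 -3.38
vertex -0.236 1.582 -1.322
endloop
endfacet
facet normal 0.947 0.037 -0.319
outer loop
vertex -0.236 1.582 -1.322
vertex -0.951 2.168 -3.38
vertex -0.289 2.377 -1.388
endloop
endfacet
facet normal 0.314 0.099 0.944
outer loop
vertex -0.236 1.582 -1.322
vertex -0.289 2.377 -1.388
vertex -0.919 1.955 -1.134
endloop
endfacet
facet normal -0.314 -0.099 -0.944
outer loop
vertex -0.951 2.168 -3.38
vertex -1.581 1.745 -3.126
vertex -1.634 2.541 -3.192
endloop
endfacet
facet normal 0.417 0.879 -0.231
outer loop
vertex -0.951 2.168 -3.38
vertex -1.634 2.541 -3.192
vertex -0.289 2.377 -1.388
endloop
endfacet
facet normal 0.417 0.879 -0.231
outer loop
vertex -0.289 2.377 -1.388
vertex -1.634 2.541 -3.192
vertex -0.971 2.75 -1.2
endloop
endfacet
facet normal 0.314 0.099 0.944
outer loop
vertex -0.289 2.377 -1.388
vertex -0.971 2.75 -1.2
vertex -0.919 1.955 -1.134
endloop
endfacet
facet normal -0.314 -0.099 -0.944
outer loop
vertex -1.634 2.541 -3.192
vertex -1.581 1.745 -3.126
vertex -2.264 2.118 -2.938
endloop
endfacet
facet normal -0.531 0.843 0.088
outer loop
vertex -1.634 2.541 -3.192
vertex -2.264 2.118 -2.938
vertex -0.971 2.75 -1.2
endloop
endfacet
facet normal -0.530 0.844 0.087
outer loop
vertex -0.971 2.75 -1.2
vertex -2.264 2.118 -2.938
vertex -1.601 2.328 -0.946
endloop
endfacet
facet normal 0.314 0.099 0.944
outer loop
vertex -0.971 2.75 -1.2
vertex -1.601 2.328 -0.946
vertex -0.919 1.955 -1.134
endloop
endfacet
facet normal -0.314 -0.099 -0.944
outer loop
vertex -2.264 2.118 -2.938
vertex -1.581 1.745 -3.126
vertex -2.211 1.323 -2.872
endloop
endfacet
facet normal -0.947 -0.037 0.319
outer loop
vertex -2.264 2.118 -2.938
vertex -2.211 1.323 -2.872
vertex -1.601 2.328 -0.946
endloop
endfacet
facet normal -0.947 -0.035 0.319
outer loop
vertex -1.601 2.328 -0.946
vertex -2.211 1.323 -2.872
vertex -1.549 1.532 -0.88
endloop
endfacet
facet normal 0.314 0.099 0.944
outer loop
vertex -1.601 2.328 -0.946
vertex -1.549 1.532 -0.88
vertex -0.919 1.955 -1.134
endloop
endfacet
facet normal -0.314 -0.099 -0.944
outer loop
vertex -2.211 1.323 -2.872
vertex -1.581 1.745 -3.126
vertex -1.529 0.95 -3.06
endloop
endfacet
facet normal -0.417 -0.879 0.231
outer loop
vertex -2.211 1.323 -2.872
vertex -1.529 0.95 -3.06
vertex -1.549 1.532 -0.88
endloop
endfacet
facet normal -0.417 -0.879 0.231
outer loop
vertex -1.549 1.532 -0.88
vertex -1.529 0.95 -3.06
vertex -0.866 1.159 -1.068
endloop
endfacet
facet normal 0.314 0.099 0.944
outer loop
vertex -1.549 1.532 -0.88
vertex -0.866 1.159 -1.068
vertex -0.919 1.955 -1.134
endloop
endfacet
facet normal -0.314 -0.099 -0.944
outer loop
vertex -1.529 0.95 -3.06
vertex -1.581 1.745 -3.126
vertex -0.899 1.372 -3.314
endloop
endfacet
facet normal 0.530 -0.844 -0.088
outer loop
vertex -1.529 0.95 -3.06
vertex -0.899 1.372 -3.314
vertex -0.866 1.159 -1.068
endloop
endfacet
facet normal 0.531 -0.843 -0.088
outer loop
vertex -0.866 1.159 -1.068
vertex -0.899 1.372 -3.314
vertex -0.236 1.582 -1.322
endloop
endfacet
facet normal 0.314 0.099 0.944
outer loop
vertex -0.866 1.159 -1.068
vertex -0.236 1.582 -1.322
vertex -0.919 1.955 -1.134
endloop
endfacet
facet normal -0.646 0.312 -0.696
outer loop
vertex -4.173 -2.656 -0.007
vertex -2.571 -1.72 -1.073
vertex -3.972 -3.794 -0.704
endloop
endfacet
facet normal -0.748 -0.437 0.498
outer loop
vertex -3.009 -4.26 0.333
vertex -4.173 -2.656 -0.007
vertex -3.972 -3.794 -0.704
endloop
endfacet
facet normal -0.646 0.313 -0.696
outer loop
vertex -3.972 -3.794 -0.704
vertex -2.571 -1.72 -1.073
vertex -2.37 -2.858 -1.771
endloop
endfacet
facet normal 0.148 -0.843 -0.517
outer loop
vertex -2.37 -2.858 -1.771
vertex -3.009 -4.26 0.333
vertex -3.972 -3.794 -0.704
endloop
endfacet
facet normal -0.149 0.843 0.517
outer loop
vertex -4.173 -2.656 -0.007
vertex -1.608 -2.186 -0.036
vertex -2.571 -1.72 -1.073
endloop
endfacet
facet normal -0.749 -0.438 0.498
outer loop
vertex -3.21 -3.122 1.031
vertex -4.173 -2.656 -0.007
vertex -3.009 -4.26 0.333
endloop
endfacet
facet normal -0.149 0.843 0.517
outer loop
vertex -3.21 -3.122 1.031
vertex -1.608 -2.186 -0.036
vertex -4.173 -2.656 -0.007
endloop
endfacet
facet normal 0.748 0.438 -0.498
outer loop
vertex -2.571 -1.72 -1.073
vertex -1.608 -2.186 -0.036
vertex -2.37 -2.858 -1.771
endloop
endfacet
facet normal 0.149 -0.843 -0.517
outer loop
vertex -1.407 -3.324 -0.733
vertex -3.009 -4.26 0.333
vertex -2.37 -2.858 -1.771
endloop
endfacet
facet normal 0.749 0.437 -0.498
outer loop
vertex -2.37 -2.858 -1.771
vertex -1.608 -2.186 -0.036
vertex -1.407 -3.324 -0.733
endloop
endfacet
facet normal 0.646 -0.313 0.696
outer loop
vertex -1.407 -3.324 -0.733
vertex -3.21 -3.122 1.031
vertex -3.009 -4.26 0.333
endloop
endfacet
facet normal 0.646 -0.312 0.696
outer loop
vertex -1.608 -2.186 -0.036
vertex -3.21 -3.122 1.031
vertex -1.407 -3.324 -0.733
endloop
endfacet

endsolid


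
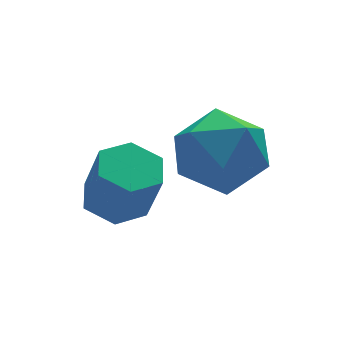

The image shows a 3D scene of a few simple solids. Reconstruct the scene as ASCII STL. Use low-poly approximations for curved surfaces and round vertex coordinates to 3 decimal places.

solid 
facet normal -0.098 0.351 -0.931
outer loop
vertex -2.415 3.938 0.805
vertex -3.157 3.842 0.847
vertex -2.85 4.493 1.06
endloop
endfacet
facet normal 0.809 0.573 0.131
outer loop
vertex -2.415 3.938 0.805
vertex -2.85 4.493 1.06
vertex -2.28 3.453 2.091
endloop
endfacet
facet normal 0.809 0.574 0.132
outer loop
vertex -2.28 3.453 2.091
vertex -2.85 4.493 1.06
vertex -2.715 4.008 2.345
endloop
endfacet
facet normal 0.097 -0.350 0.932
outer loop
vertex -2.28 3.453 2.091
vertex -2.715 4.008 2.345
vertex -3.023 3.358 2.133
endloop
endfacet
facet normal -0.098 0.351 -0.931
outer loop
vertex -2.85 4.493 1.06
vertex -3.157 3.842 0.847
vertex -3.593 4.397 1.102
endloop
endfacet
facet normal -0.099 0.927 0.360
outer loop
vertex -2.85 4.493 1.06
vertex -3.593 4.397 1.102
vertex -2.715 4.008 2.345
endloop
endfacet
facet normal -0.099 0.927 0.360
outer loop
vertex -2.715 4.008 2.345
vertex -3.593 4.397 1.102
vertex -3.458 3.912 2.387
endloop
endfacet
facet normal 0.098 -0.350 0.932
outer loop
vertex -2.715 4.008 2.345
vertex -3.458 3.912 2.387
vertex -3.023 3.358 2.133
endloop
endfacet
facet normal -0.098 0.351 -0.931
outer loop
vertex -3.593 4.397 1.102
vertex -3.157 3.842 0.847
vertex -3.9 3.747 0.889
endloop
endfacet
facet normal -0.907 0.353 0.229
outer loop
vertex -3.593 4.397 1.102
vertex -3.9 3.747 0.889
vertex -3.458 3.912 2.387
endloop
endfacet
facet normal -0.907 0.354 0.229
outer loop
vertex -3.458 3.912 2.387
vertex -3.9 3.747 0.889
vertex -3.765 3.262 2.175
endloop
endfacet
facet normal 0.098 -0.350 0.932
outer loop
vertex -3.458 3.912 2.387
vertex -3.765 3.262 2.175
vertex -3.023 3.358 2.133
endloop
endfacet
facet normal -0.097 0.350 -0.932
outer loop
vertex -3.9 3.747 0.889
vertex -3.157 3.842 0.847
vertex -3.465 3.192 0.635
endloop
endfacet
facet normal -0.809 -0.574 -0.131
outer loop
vertex -3.9 3.747 0.889
vertex -3.465 3.192 0.635
vertex -3.765 3.262 2.175
endloop
endfacet
facet normal -0.809 -0.573 -0.131
outer loop
vertex -3.765 3.262 2.175
vertex -3.465 3.192 0.635
vertex -3.33 2.707 1.92
endloop
endfacet
facet normal 0.098 -0.351 0.931
outer loop
vertex -3.765 3.262 2.175
vertex -3.33 2.707 1.92
vertex -3.023 3.358 2.133
endloop
endfacet
facet normal -0.098 0.350 -0.932
outer loop
vertex -3.465 3.192 0.635
vertex -3.157 3.842 0.847
vertex -2.722 3.288 0.593
endloop
endfacet
facet normal 0.099 -0.927 -0.360
outer loop
vertex -3.465 3.192 0.635
vertex -2.722 3.288 0.593
vertex -3.33 2.707 1.92
endloop
endfacet
facet normal 0.099 -0.927 -0.360
outer loop
vertex -3.33 2.707 1.92
vertex -2.722 3.288 0.593
vertex -2.587 2.803 1.878
endloop
endfacet
facet normal 0.098 -0.351 0.931
outer loop
vertex -3.33 2.707 1.92
vertex -2.587 2.803 1.878
vertex -3.023 3.358 2.133
endloop
endfacet
facet normal -0.098 0.350 -0.932
outer loop
vertex -2.722 3.288 0.593
vertex -3.157 3.842 0.847
vertex -2.415 3.938 0.805
endloop
endfacet
facet normal 0.907 -0.354 -0.229
outer loop
vertex -2.722 3.288 0.593
vertex -2.415 3.938 0.805
vertex -2.587 2.803 1.878
endloop
endfacet
facet normal 0.907 -0.354 -0.229
outer loop
vertex -2.587 2.803 1.878
vertex -2.415 3.938 0.805
vertex -2.28 3.453 2.091
endloop
endfacet
facet normal 0.098 -0.351 0.931
outer loop
vertex -2.587 2.803 1.878
vertex -2.28 3.453 2.091
vertex -3.023 3.358 2.133
endloop
endfacet
facet normal -0.927 0.285 0.243
outer loop
vertex -2.578 2.15 2.584
vertex -2.271 2.258 3.627
vertex -2.19 3.107 2.943
endloop
endfacet
facet normal -0.771 0.473 -0.427
outer loop
vertex -2.578 2.15 2.584
vertex -2.19 3.107 2.943
vertex -1.883 2.725 1.965
endloop
endfacet
facet normal -0.603 -0.119 -0.788
outer loop
vertex -2.578 2.15 2.584
vertex -1.883 2.725 1.965
vertex -1.774 1.64 2.046
endloop
endfacet
facet normal -0.656 -0.673 -0.342
outer loop
vertex -2.578 2.15 2.584
vertex -1.774 1.64 2.046
vertex -2.014 1.352 3.073
endloop
endfacet
facet normal -0.856 -0.424 0.296
outer loop
vertex -2.578 2.15 2.584
vertex -2.014 1.352 3.073
vertex -2.271 2.258 3.627
endloop
endfacet
facet normal -0.193 0.892 -0.409
outer loop
vertex -1.883 2.725 1.965
vertex -2.19 3.107 2.943
vertex -1.146 3.188 2.627
endloop
endfacet
facet normal -0.446 0.587 0.676
outer loop
vertex -2.19 3.107 2.943
vertex -2.271 2.258 3.627
vertex -1.386 2.9 3.654
endloop
endfacet
facet normal -0.332 -0.559 0.760
outer loop
vertex -2.271 2.258 3.627
vertex -2.014 1.352 3.073
vertex -1.277 1.815 3.735
endloop
endfacet
facet normal -0.008 -0.962 -0.272
outer loop
vertex -2.014 1.352 3.073
vertex -1.774 1.64 2.046
vertex -0.97 1.433 2.757
endloop
endfacet
facet normal 0.078 -0.066 -0.995
outer loop
vertex -1.774 1.64 2.046
vertex -1.883 2.725 1.965
vertex -0.889 2.282 2.073
endloop
endfacet
facet normal 0.656 0.673 0.342
outer loop
vertex -0.582 2.39 3.116
vertex -1.146 3.188 2.627
vertex -1.386 2.9 3.654
endloop
endfacet
facet normal 0.603 0.119 0.788
outer loop
vertex -0.582 2.39 3.116
vertex -1.386 2.9 3.654
vertex -1.277 1.815 3.735
endloop
endfacet
facet normal 0.771 -0.473 0.427
outer loop
vertex -0.582 2.39 3.116
vertex -1.277 1.815 3.735
vertex -0.97 1.433 2.757
endloop
endfacet
facet normal 0.927 -0.285 -0.243
outer loop
vertex -0.582 2.39 3.116
vertex -0.97 1.433 2.757
vertex -0.889 2.282 2.073
endloop
endfacet
facet normal 0.856 0.424 -0.296
outer loop
vertex -0.582 2.39 3.116
vertex -0.889 2.282 2.073
vertex -1.146 3.188 2.627
endloop
endfacet
facet normal 0.008 0.962 0.272
outer loop
vertex -1.386 2.9 3.654
vertex -1.146 3.188 2.627
vertex -2.19 3.107 2.943
endloop
endfacet
facet normal -0.078 0.066 0.995
outer loop
vertex -1.277 1.815 3.735
vertex -1.386 2.9 3.654
vertex -2.271 2.258 3.627
endloop
endfacet
facet normal 0.193 -0.892 0.409
outer loop
vertex -0.97 1.433 2.757
vertex -1.277 1.815 3.735
vertex -2.014 1.352 3.073
endloop
endfacet
facet normal 0.446 -0.587 -0.676
outer loop
vertex -0.889 2.282 2.073
vertex -0.97 1.433 2.757
vertex -1.774 1.64 2.046
endloop
endfacet
facet normal 0.332 0.559 -0.760
outer loop
vertex -1.146 3.188 2.627
vertex -0.889 2.282 2.073
vertex -1.883 2.725 1.965
endloop
endfacet

endsolid


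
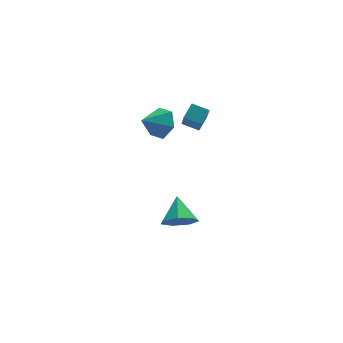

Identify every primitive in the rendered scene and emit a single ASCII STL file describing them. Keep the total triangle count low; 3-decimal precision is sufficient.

solid 
facet normal -0.049 -0.805 -0.592
outer loop
vertex -0.548 -5.171 -3.403
vertex -1.252 -4.666 -4.032
vertex -0.184 -4.679 -4.102
endloop
endfacet
facet normal 0.826 0.157 0.541
outer loop
vertex -0.548 -5.171 -3.403
vertex -0.184 -4.679 -4.102
vertex -1.168 -3.274 -3.008
endloop
endfacet
facet normal -0.049 -0.805 -0.591
outer loop
vertex -0.184 -4.679 -4.102
vertex -1.252 -4.666 -4.032
vertex -0.624 -4.178 -4.748
endloop
endfacet
facet normal 0.792 0.607 -0.068
outer loop
vertex -0.184 -4.679 -4.102
vertex -0.624 -4.178 -4.748
vertex -1.168 -3.274 -3.008
endloop
endfacet
facet normal -0.049 -0.805 -0.592
outer loop
vertex -0.624 -4.178 -4.748
vertex -1.252 -4.666 -4.032
vertex -1.537 -4.044 -4.854
endloop
endfacet
facet normal 0.179 0.895 -0.409
outer loop
vertex -0.624 -4.178 -4.748
vertex -1.537 -4.044 -4.854
vertex -1.168 -3.274 -3.008
endloop
endfacet
facet normal -0.048 -0.804 -0.592
outer loop
vertex -1.537 -4.044 -4.854
vertex -1.252 -4.666 -4.032
vertex -2.235 -4.379 -4.342
endloop
endfacet
facet normal -0.551 0.804 -0.225
outer loop
vertex -1.537 -4.044 -4.854
vertex -2.235 -4.379 -4.342
vertex -1.168 -3.274 -3.008
endloop
endfacet
facet normal -0.048 -0.805 -0.592
outer loop
vertex -2.235 -4.379 -4.342
vertex -1.252 -4.666 -4.032
vertex -2.193 -4.93 -3.596
endloop
endfacet
facet normal -0.848 0.402 0.345
outer loop
vertex -2.235 -4.379 -4.342
vertex -2.193 -4.93 -3.596
vertex -1.168 -3.274 -3.008
endloop
endfacet
facet normal -0.048 -0.805 -0.591
outer loop
vertex -2.193 -4.93 -3.596
vertex -1.252 -4.666 -4.032
vertex -1.442 -5.282 -3.178
endloop
endfacet
facet normal -0.489 -0.007 0.872
outer loop
vertex -2.193 -4.93 -3.596
vertex -1.442 -5.282 -3.178
vertex -1.168 -3.274 -3.008
endloop
endfacet
facet normal -0.049 -0.805 -0.591
outer loop
vertex -1.442 -5.282 -3.178
vertex -1.252 -4.666 -4.032
vertex -0.548 -5.171 -3.403
endloop
endfacet
facet normal 0.256 -0.116 0.960
outer loop
vertex -1.442 -5.282 -3.178
vertex -0.548 -5.171 -3.403
vertex -1.168 -3.274 -3.008
endloop
endfacet
facet normal 0.780 0.356 -0.514
outer loop
vertex -1.441 -3.296 4.06
vertex -2.02 -3.29 3.185
vertex -1.998 -2.443 3.806
endloop
endfacet
facet normal -0.131 0.203 0.970
outer loop
vertex -1.441 -3.296 4.06
vertex -1.998 -2.443 3.806
vertex -3.16 -3.81 3.935
endloop
endfacet
facet normal 0.780 0.357 -0.514
outer loop
vertex -1.998 -2.443 3.806
vertex -2.02 -3.29 3.185
vertex -2.578 -2.437 2.931
endloop
endfacet
facet normal -0.662 0.605 0.443
outer loop
vertex -1.998 -2.443 3.806
vertex -2.578 -2.437 2.931
vertex -3.16 -3.81 3.935
endloop
endfacet
facet normal 0.780 0.357 -0.514
outer loop
vertex -2.578 -2.437 2.931
vertex -2.02 -3.29 3.185
vertex -2.6 -3.283 2.309
endloop
endfacet
facet normal -0.943 0.213 -0.256
outer loop
vertex -2.578 -2.437 2.931
vertex -2.6 -3.283 2.309
vertex -3.16 -3.81 3.935
endloop
endfacet
facet normal 0.780 0.356 -0.514
outer loop
vertex -2.6 -3.283 2.309
vertex -2.02 -3.29 3.185
vertex -2.043 -4.136 2.564
endloop
endfacet
facet normal -0.693 -0.580 -0.427
outer loop
vertex -2.6 -3.283 2.309
vertex -2.043 -4.136 2.564
vertex -3.16 -3.81 3.935
endloop
endfacet
facet normal 0.780 0.356 -0.515
outer loop
vertex -2.043 -4.136 2.564
vertex -2.02 -3.29 3.185
vertex -1.463 -4.142 3.439
endloop
endfacet
facet normal -0.163 -0.982 0.101
outer loop
vertex -2.043 -4.136 2.564
vertex -1.463 -4.142 3.439
vertex -3.16 -3.81 3.935
endloop
endfacet
facet normal 0.780 0.357 -0.514
outer loop
vertex -1.463 -4.142 3.439
vertex -2.02 -3.29 3.185
vertex -1.441 -3.296 4.06
endloop
endfacet
facet normal 0.118 -0.590 0.799
outer loop
vertex -1.463 -4.142 3.439
vertex -1.441 -3.296 4.06
vertex -3.16 -3.81 3.935
endloop
endfacet
facet normal -0.529 -0.656 -0.538
outer loop
vertex 0.055 -3.847 3.292
vertex -0.827 -3.399 3.613
vertex 0.103 -2.837 2.013
endloop
endfacet
facet normal 0.848 -0.430 -0.308
outer loop
vertex 0.647 -2.161 2.567
vertex 0.055 -3.847 3.292
vertex 0.103 -2.837 2.013
endloop
endfacet
facet normal -0.529 -0.657 -0.538
outer loop
vertex 0.103 -2.837 2.013
vertex -0.827 -3.399 3.613
vertex -0.779 -2.39 2.334
endloop
endfacet
facet normal 0.029 0.620 -0.784
outer loop
vertex -0.779 -2.39 2.334
vertex 0.647 -2.161 2.567
vertex 0.103 -2.837 2.013
endloop
endfacet
facet normal -0.029 -0.619 0.784
outer loop
vertex 0.055 -3.847 3.292
vertex -0.283 -2.723 4.167
vertex -0.827 -3.399 3.613
endloop
endfacet
facet normal 0.849 -0.430 -0.308
outer loop
vertex 0.599 -3.17 3.846
vertex 0.055 -3.847 3.292
vertex 0.647 -2.161 2.567
endloop
endfacet
facet normal -0.028 -0.619 0.785
outer loop
vertex 0.599 -3.17 3.846
vertex -0.283 -2.723 4.167
vertex 0.055 -3.847 3.292
endloop
endfacet
facet normal -0.848 0.431 0.308
outer loop
vertex -0.827 -3.399 3.613
vertex -0.283 -2.723 4.167
vertex -0.779 -2.39 2.334
endloop
endfacet
facet normal 0.029 0.619 -0.785
outer loop
vertex -0.235 -1.713 2.888
vertex 0.647 -2.161 2.567
vertex -0.779 -2.39 2.334
endloop
endfacet
facet normal -0.849 0.430 0.308
outer loop
vertex -0.779 -2.39 2.334
vertex -0.283 -2.723 4.167
vertex -0.235 -1.713 2.888
endloop
endfacet
facet normal 0.529 0.656 0.538
outer loop
vertex -0.235 -1.713 2.888
vertex 0.599 -3.17 3.846
vertex 0.647 -2.161 2.567
endloop
endfacet
facet normal 0.529 0.656 0.538
outer loop
vertex -0.283 -2.723 4.167
vertex 0.599 -3.17 3.846
vertex -0.235 -1.713 2.888
endloop
endfacet

endsolid
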